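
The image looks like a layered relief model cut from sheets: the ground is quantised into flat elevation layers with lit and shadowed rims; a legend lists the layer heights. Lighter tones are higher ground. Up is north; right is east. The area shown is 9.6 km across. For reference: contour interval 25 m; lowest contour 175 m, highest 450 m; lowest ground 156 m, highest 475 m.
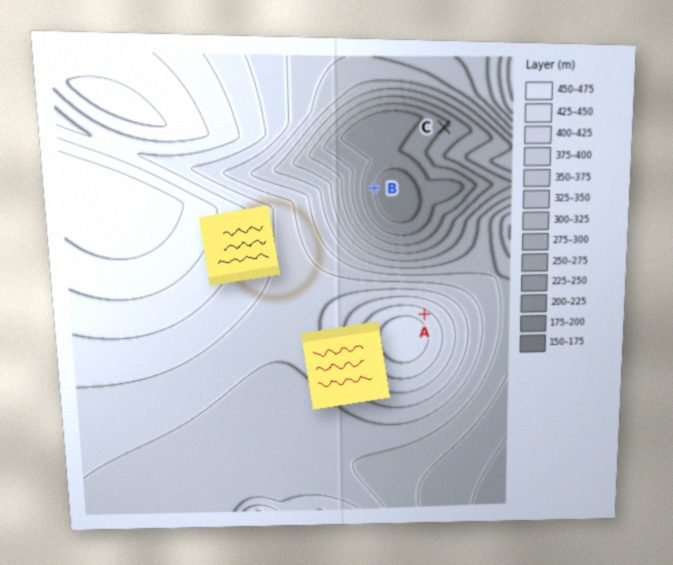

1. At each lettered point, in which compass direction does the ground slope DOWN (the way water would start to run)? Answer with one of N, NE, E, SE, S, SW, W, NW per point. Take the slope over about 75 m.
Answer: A NE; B E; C NW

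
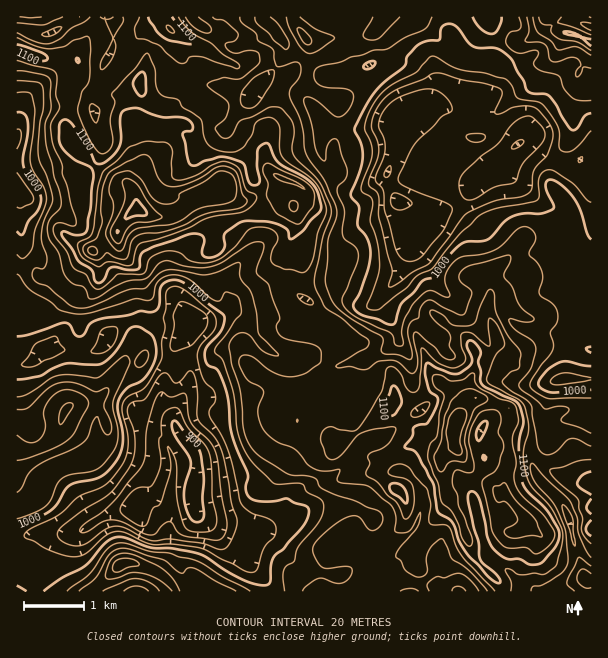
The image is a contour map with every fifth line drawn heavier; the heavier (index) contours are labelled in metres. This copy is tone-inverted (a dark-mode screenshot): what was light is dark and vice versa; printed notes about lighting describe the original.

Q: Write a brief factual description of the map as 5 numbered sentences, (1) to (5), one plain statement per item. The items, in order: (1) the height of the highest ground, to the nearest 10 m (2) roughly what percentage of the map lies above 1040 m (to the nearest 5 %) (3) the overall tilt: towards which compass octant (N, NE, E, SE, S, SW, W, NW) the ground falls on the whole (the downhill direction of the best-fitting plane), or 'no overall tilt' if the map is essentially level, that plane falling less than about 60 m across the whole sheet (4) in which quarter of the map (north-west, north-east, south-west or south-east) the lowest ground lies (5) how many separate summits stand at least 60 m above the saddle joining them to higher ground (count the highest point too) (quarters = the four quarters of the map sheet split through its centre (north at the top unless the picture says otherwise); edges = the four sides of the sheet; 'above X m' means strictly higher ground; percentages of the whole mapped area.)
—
(1) The highest ground is at about 1210 m.
(2) About 50 % of the map lies above 1040 m.
(3) There is no overall tilt: the best-fitting plane is nearly level.
(4) The lowest ground is in the south-west quarter.
(5) There are 5 summits with 60 m or more of prominence.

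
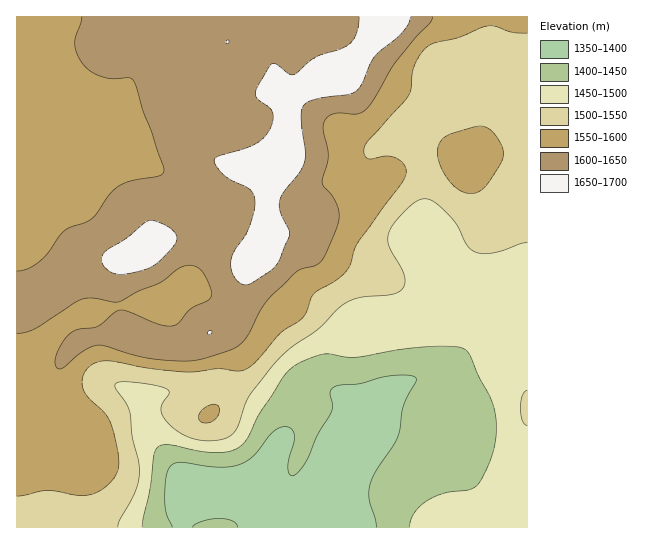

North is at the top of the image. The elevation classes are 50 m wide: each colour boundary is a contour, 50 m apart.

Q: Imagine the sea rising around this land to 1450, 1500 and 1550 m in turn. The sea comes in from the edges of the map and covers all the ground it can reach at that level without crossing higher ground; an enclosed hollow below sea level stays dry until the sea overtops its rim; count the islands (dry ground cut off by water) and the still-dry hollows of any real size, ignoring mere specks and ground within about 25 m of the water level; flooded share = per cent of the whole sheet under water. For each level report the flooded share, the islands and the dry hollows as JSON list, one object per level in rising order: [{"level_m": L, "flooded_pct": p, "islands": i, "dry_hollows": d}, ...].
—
[{"level_m": 1450, "flooded_pct": 17, "islands": 0, "dry_hollows": 0}, {"level_m": 1500, "flooded_pct": 31, "islands": 0, "dry_hollows": 0}, {"level_m": 1550, "flooded_pct": 47, "islands": 0, "dry_hollows": 0}]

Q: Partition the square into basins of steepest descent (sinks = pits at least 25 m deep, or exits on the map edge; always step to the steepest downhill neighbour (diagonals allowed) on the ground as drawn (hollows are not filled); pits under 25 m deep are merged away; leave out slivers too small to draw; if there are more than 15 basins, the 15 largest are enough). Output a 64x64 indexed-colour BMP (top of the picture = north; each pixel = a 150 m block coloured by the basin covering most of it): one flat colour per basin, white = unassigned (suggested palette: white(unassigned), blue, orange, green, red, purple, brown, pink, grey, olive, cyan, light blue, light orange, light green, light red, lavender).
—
<image width="64" height="64" href="data:image/bmp;base64,Qk12CAAAAAAAAHYAAAAoAAAAQAAAAEAAAAABAAQAAAAAAAAIAAATCwAAEwsAABAAAAAAAAAA////ALR3HwAOf/8ALKAsACgn1gC9Z5QAS1aMAMJ34wB/f38AIr28AM++FwDox64AeLv/AIrfmACWmP8A1bDFABERERERERERERERERERERERERERERERERERERERERERERERERERERERERERERERERERERERERERERERERERERERERERERERERERERERERERERERERERERERERERERERERERERERERERERERERERERERERERERERERERERERERERERERERERERERERERERERERERERERERERERERERERERERERERERERERERERERERERERERERERERERERERERERERERERERERERERERERERERERERERERERERERERERERERERERERERERERERERERERERERERERERERERERERERERERERERERERERERERERERERERERERERERERERERERERERERERERERERERERERERERERERERERERERERERERERERERERERERERERERERERERERERERERERERERERERERERERERERERERERERERERERERERERERERERERERERERERERERERERERERERERERERERERERERERERERERERERERERERERERERERERERERERERERERERERERERERERERERERERERERERERERERERERERERERERERERERERERERERERERERERERERERERERERERERERERERERERERERERERERERERERERERERERERERERERERERERERERERERERERERERERERERERERERERERERERERERERERERERERERERERERERERERERERERERERERERERERERERERERERERERERERERERERERERERERERERERERERERERERERERERERERERERERERERERERERERERERERERERERERERERERERERERERERERERERERERERERERERERERERERERERERERERERERERERERERERERERERERERERERERERERERERERERERERERERERERERERERERERERERERERERERERERERERERERERERERERERERERERERERERERERERERERERERERERERERERERERERERERERERERERERERERERERERERERERERERERERERERERERERERERERERERERERERERERERERERERERERERERERERERERERERERERERERERERERERERERERERERIhEREREREREREREREREREREREREREREREREREREREREiIhERERERERERERERERERERERERERERERERERERERESIiIRERERERERERERERERERERERERERERERERERERERIiIiEREREREREREREREREREREREREREREREREREREREiIiIiERERERERERERERERERERERERERERERERERERESIiIiIiIRERERERERERERERERERERERERERERERERERIiIiIiIiIiIREREREREiIREREREREREREREREREREREiIiIiIiIiIiIREREREiIhERERERERERERERERERERESIiIiIiIiIiIiIiIiIiIiERERERERERERERERERERERIiIiIiIiIiIiIiIiIiIiIREREREREREREREREREREREiIiIiIiIiIiIiIiIiIiIhERERERERERERERERERERESIiIiIiIiIiIiIiIiIiIiERERERERERERERERERERERIiIiIiIiIiIiIiIiIiIiIREREREREREREREREREREREiIiIiIiIiIiIiIiIiIiIiERERERERERERERERERERESIiIiIiIiIiIiIiIiIiIiIRERERERERERERERERERERIiIiIiIiIiIiIiIiIiIiIhEREREREREREREREREREREiIiIiIiIiIiIiIiIiIiIiIRERERERERERERERERERESIiIiIiIiIiIiIiIiIiIiIhERERERERERERERERERERIiIiIiIiIiIiIiIiIiIiIiEREREREREREREREREREREiIiIiIiIiIiIiIiIiIiIiIhERERERERERERERERERESIiIiIiIiIiIiIiIiIiIiIiERERERERERERERERERERIiIiIiIiIiIiIiIiIiIiIiIREREREREREREREREREREiIiIiIiIiIiIiIiIiIiIiIhERERERERERERERERERESIiIiIiIiIiIiIiIiIiIiIiERERERERERERERERERERIiIiIiIiIiIiIiIiIiIiIiIREREREREREREREREREREiIiIiIiIiIiIiIiIiIiIiIRERERERERERERERERERESIiIiIiIiIiIiIiIiIiIiIRERERERERERERERERERERIiIiIiIiIiIiIiIiIiIiIhEREREREREREREREREREREiIiIiIiIiIiIiIiIiIiIiERERERERERERERERERERESIiIiIiIiIiIiIiIiIiIiIRERERERERERERERERERERIiIiIiIiIiIiIiIiIiIiIhEREREREREREREREREREREiIiIiIiIiIiIiIiIiIiIhERERERERERERERERERERESIiIiIiIiIiIiIiIiIiIhERERERERERERERERERERERIiIiIiIiIiIiIiIiIiEREREREREREREREREREREREREiIiIiIiIiIiIiIiIiIRERERERERERERERERERERERESIiIiIiIiIiIiIiIiIhERERERERERERERERERERERER"/>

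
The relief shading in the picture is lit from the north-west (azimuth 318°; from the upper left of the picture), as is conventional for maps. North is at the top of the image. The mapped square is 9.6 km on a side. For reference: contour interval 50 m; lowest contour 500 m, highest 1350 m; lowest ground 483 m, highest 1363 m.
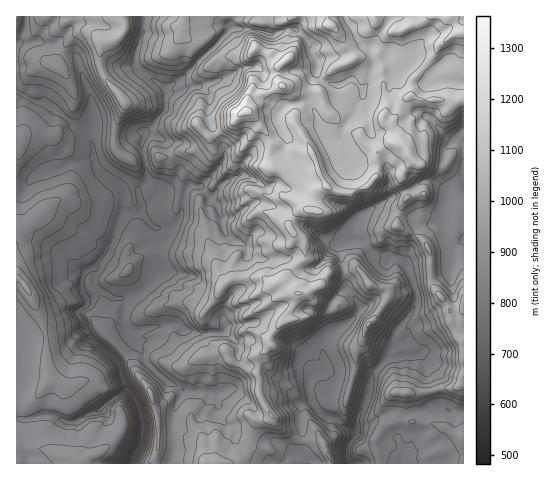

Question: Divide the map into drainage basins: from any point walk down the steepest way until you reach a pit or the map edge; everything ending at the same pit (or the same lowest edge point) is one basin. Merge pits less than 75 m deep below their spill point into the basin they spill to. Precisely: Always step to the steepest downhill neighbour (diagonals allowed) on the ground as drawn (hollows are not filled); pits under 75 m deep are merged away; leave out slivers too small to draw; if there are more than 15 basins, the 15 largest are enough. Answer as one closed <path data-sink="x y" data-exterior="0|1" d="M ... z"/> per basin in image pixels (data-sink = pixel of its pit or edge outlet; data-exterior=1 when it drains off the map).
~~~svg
<path data-sink="130 463" data-exterior="1" d="M463 16l-447 1 1 447 214 0 11-8 6-9 0-7 8-20 10 0 6-4-13-23 1-12-2-13 1-13 10-8 3-13 14-14 11-27-10-4-6-8 24-24-2-18-9-5-5-7 2-9 10-8 10 0-1-3 4-14 9-7 16 6 11 1 21-10 5-8 2-23 12-9 6 1-1-11-7-8 21-29 2-1 9 5 28 1 16-3z"/><path data-sink="349 463" data-exterior="1" d="M395 143l-7 1-10 8-2 23-7 10-19 8-11-1-16-6-9 7-4 14 1 3-10 0-10 8-2 9 5 7 9 5 2 18-24 26 10 8 6 2-11 27-14 14-3 13-10 8 0 38 13 23-6 4-10 0-10 32-14 12 232-1 0-79-4-1 4-8 0-33-4-2-3-12-6-8-3-15-16-20-2-33-4-9-7-7-23-11 5-18 6-10-5-12 0-11 10-15-9-13z"/><path data-sink="463 239" data-exterior="1" d="M411 95l-8 7-7 14-8 9 7 8 1 11 7 2 9 13-10 15 0 11 5 12-6 10-5 18 23 11 7 7 4 9 1 29 4 9 17 22 8-1 3-2 1-4 0-206-8 2-36-1z"/>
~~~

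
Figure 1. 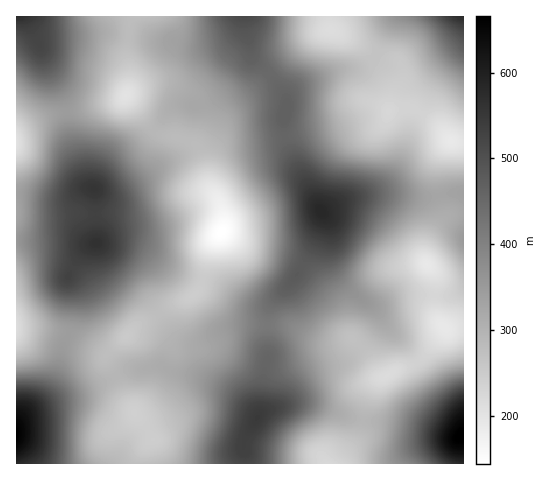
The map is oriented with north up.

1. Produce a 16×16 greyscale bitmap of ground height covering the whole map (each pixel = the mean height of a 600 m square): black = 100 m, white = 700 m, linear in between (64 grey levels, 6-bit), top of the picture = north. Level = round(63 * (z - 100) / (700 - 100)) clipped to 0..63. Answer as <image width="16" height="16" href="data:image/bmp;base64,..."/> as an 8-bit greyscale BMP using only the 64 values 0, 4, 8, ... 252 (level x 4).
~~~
<image width="16" height="16" href="data:image/bmp;base64,Qk02BQAAAAAAADYEAAAoAAAAEAAAABAAAAABAAgAAAAAAAABAAATCwAAEwsAAAABAAAAAAAAAAAAAAEBAQACAgIAAwMDAAQEBAAFBQUABgYGAAcHBwAICAgACQkJAAoKCgALCwsADAwMAA0NDQAODg4ADw8PABAQEAAREREAEhISABMTEwAUFBQAFRUVABYWFgAXFxcAGBgYABkZGQAaGhoAGxsbABwcHAAdHR0AHh4eAB8fHwAgICAAISEhACIiIgAjIyMAJCQkACUlJQAmJiYAJycnACgoKAApKSkAKioqACsrKwAsLCwALS0tAC4uLgAvLy8AMDAwADExMQAyMjIAMzMzADQ0NAA1NTUANjY2ADc3NwA4ODgAOTk5ADo6OgA7OzsAPDw8AD09PQA+Pj4APz8/AEBAQABBQUEAQkJCAENDQwBEREQARUVFAEZGRgBHR0cASEhIAElJSQBKSkoAS0tLAExMTABNTU0ATk5OAE9PTwBQUFAAUVFRAFJSUgBTU1MAVFRUAFVVVQBWVlYAV1dXAFhYWABZWVkAWlpaAFtbWwBcXFwAXV1dAF5eXgBfX18AYGBgAGFhYQBiYmIAY2NjAGRkZABlZWUAZmZmAGdnZwBoaGgAaWlpAGpqagBra2sAbGxsAG1tbQBubm4Ab29vAHBwcABxcXEAcnJyAHNzcwB0dHQAdXV1AHZ2dgB3d3cAeHh4AHl5eQB6enoAe3t7AHx8fAB9fX0Afn5+AH9/fwCAgIAAgYGBAIKCggCDg4MAhISEAIWFhQCGhoYAh4eHAIiIiACJiYkAioqKAIuLiwCMjIwAjY2NAI6OjgCPj48AkJCQAJGRkQCSkpIAk5OTAJSUlACVlZUAlpaWAJeXlwCYmJgAmZmZAJqamgCbm5sAnJycAJ2dnQCenp4An5+fAKCgoAChoaEAoqKiAKOjowCkpKQApaWlAKampgCnp6cAqKioAKmpqQCqqqoAq6urAKysrACtra0Arq6uAK+vrwCwsLAAsbGxALKysgCzs7MAtLS0ALW1tQC2trYAt7e3ALi4uAC5ubkAurq6ALu7uwC8vLwAvb29AL6+vgC/v78AwMDAAMHBwQDCwsIAw8PDAMTExADFxcUAxsbGAMfHxwDIyMgAycnJAMrKygDLy8sAzMzMAM3NzQDOzs4Az8/PANDQ0ADR0dEA0tLSANPT0wDU1NQA1dXVANbW1gDX19cA2NjYANnZ2QDa2toA29vbANzc3ADd3d0A3t7eAN/f3wDg4OAA4eHhAOLi4gDj4+MA5OTkAOXl5QDm5uYA5+fnAOjo6ADp6ekA6urqAOvr6wDs7OwA7e3tAO7u7gDv7+8A8PDwAPHx8QDy8vIA8/PzAPT09AD19fUA9vb2APf39wD4+PgA+fn5APr6+gD7+/sA/Pz8AP39/QD+/v4A////ANCgYExESHSosHxEPExwoNjYpGBEPEhgmLicbFRQaKDYuJhoTEhUZIyopIRYREx0qGx0XFBUXGR0kJBwVEA4QFhEZGBMSFRcaISEaFBMUDgsTHiAaFBITGCAjHxoZFQ4MGikqJBsWEBMaJSUgGBINDh4pLiwiGg0LESEpKBwRDBIeKS4sJBkMBg8gLi8lGhQXHSkuLCIVDAoUIzAvKSAZGBYkKycdFhARHCcqJCAcFRIRHiEeFxQUFh8lIxkSEhALFBoYEREVFxggJiAVEA4ODh4gGA8PFRgcIiUgFREPERUoJxsTExccIyYgFxMRERUfLSgbFRQXHicoHQ8NEhcdKQ="/>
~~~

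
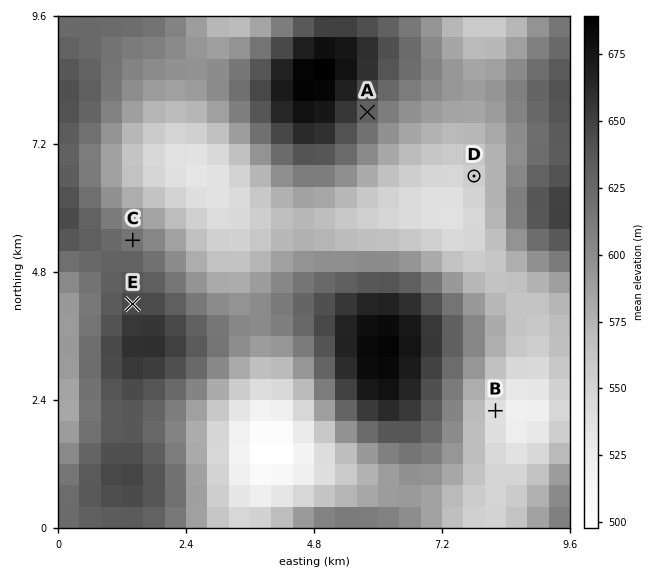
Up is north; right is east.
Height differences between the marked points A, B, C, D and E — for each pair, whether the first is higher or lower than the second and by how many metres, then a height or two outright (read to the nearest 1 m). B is lower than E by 108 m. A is higher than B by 93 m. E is higher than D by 92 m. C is higher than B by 79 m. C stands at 617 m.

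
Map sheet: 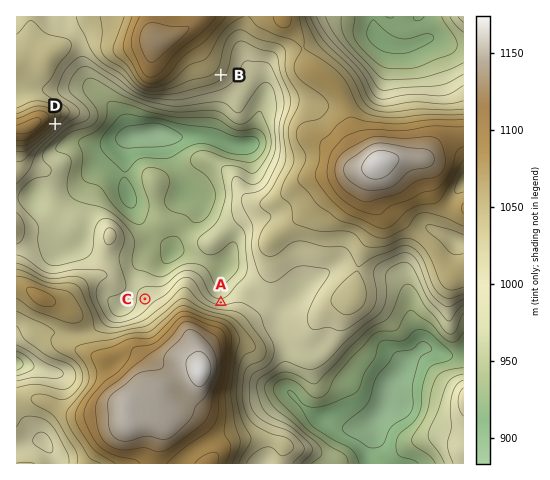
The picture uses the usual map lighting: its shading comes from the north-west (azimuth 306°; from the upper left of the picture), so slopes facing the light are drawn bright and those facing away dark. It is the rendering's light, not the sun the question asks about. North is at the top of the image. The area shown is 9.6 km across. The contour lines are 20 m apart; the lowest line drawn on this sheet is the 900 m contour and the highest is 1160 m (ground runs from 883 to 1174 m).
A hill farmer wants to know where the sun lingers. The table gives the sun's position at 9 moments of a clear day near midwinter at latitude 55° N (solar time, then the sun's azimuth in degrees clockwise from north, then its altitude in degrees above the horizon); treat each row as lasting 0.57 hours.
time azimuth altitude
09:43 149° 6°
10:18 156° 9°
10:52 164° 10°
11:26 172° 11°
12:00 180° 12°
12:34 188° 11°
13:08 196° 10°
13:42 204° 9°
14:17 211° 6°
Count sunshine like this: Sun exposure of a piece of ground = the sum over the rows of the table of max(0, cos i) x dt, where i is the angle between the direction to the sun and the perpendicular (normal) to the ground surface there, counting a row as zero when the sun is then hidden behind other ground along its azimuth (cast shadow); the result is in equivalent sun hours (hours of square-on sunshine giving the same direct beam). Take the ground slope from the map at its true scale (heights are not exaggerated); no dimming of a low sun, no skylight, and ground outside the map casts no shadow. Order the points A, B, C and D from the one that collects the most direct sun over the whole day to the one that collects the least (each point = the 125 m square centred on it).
D > B > C > A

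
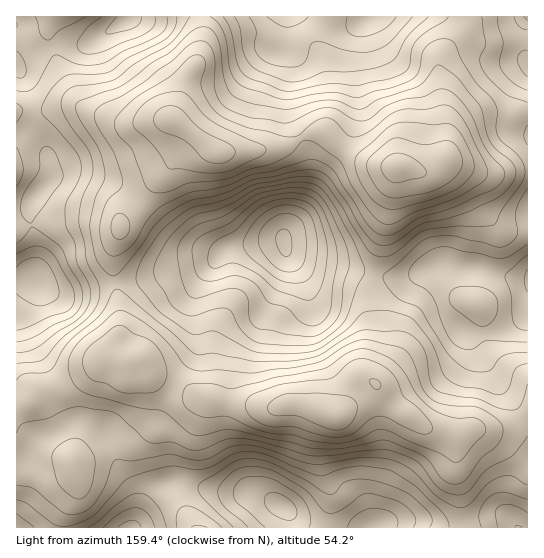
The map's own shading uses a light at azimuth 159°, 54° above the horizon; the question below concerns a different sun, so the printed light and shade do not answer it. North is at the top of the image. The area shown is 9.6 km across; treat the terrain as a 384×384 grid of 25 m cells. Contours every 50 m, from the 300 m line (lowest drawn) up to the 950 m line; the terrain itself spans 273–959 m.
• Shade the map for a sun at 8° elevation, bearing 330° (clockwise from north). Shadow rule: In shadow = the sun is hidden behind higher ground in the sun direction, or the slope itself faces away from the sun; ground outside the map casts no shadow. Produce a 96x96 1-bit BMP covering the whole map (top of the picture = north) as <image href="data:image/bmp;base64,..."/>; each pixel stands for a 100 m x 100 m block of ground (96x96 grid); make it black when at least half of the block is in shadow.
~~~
<image width="96" height="96" href="data:image/bmp;base64,Qk2+BAAAAAAAAD4AAAAoAAAAYAAAAGAAAAABAAEAAAAAAIAEAAATCwAAEwsAAAIAAAAAAAAA////AAAAAAAAAAAAOAAMAAA+AAAAAAAAAAAAAAAAAAAAAAAAAAAAAAAAAAAAAAAAAAAAAAAAAAAAAAAAAAAAAAAAAAAAAAAAAAAAAAAAAAAAAAAAAAAAAAAAAAAAAAAAAAAAAAAAAAAAAAAAAAAAAAAAAAAAAAAAAAAAAAAAAAAAAAAAAAAAAAAAAAAAAAAAAAAAAAAAAAAAAAAAAAAAAAAAAAAAwAAAAAAAAAAAAAAB4AAAAAAAAAAAAAABwAAAAAAAAAAAAAAAQAAAAAAAAAAAAAAAAAAAAAAAHgAAAAAAAAAAAAAB/8AAP8AAAAAAAAAP//8Af+AAAAAAAAH///+B//AAAAAAAAf///+D//gAAAAAAA////+D//gAAAAAAB////+D//gH//gABD////+B/5gf//wAHn////+A/wA///wAPn////8AHgF///wAfn////8AAAP///4Af/////8AAAf///4Af/////8AAAf///4AP/////8AAA////4AAf////8AAB////4AAH////8AAD////wAAB////8AAD////wAAA////8AAD////gAAAf///8AAA////gACAAf//4AAAP///gAHAAD//gAAAAf//gAPAAA/8AAAAAP//gAf4AAf8AAAAAP//AAf8AB/8DAAAAP/+AAf+AP/4DAAAAGP+AAP+A//4AAAAAAH8AAH+B//4AAAAAAAAAAH/B//wAAAAAAAAAAH/h//wAABAAAAAAAH/h//wAAAAAAAAAAD/x//wAAAAAAAAAAB/h//gAAAAAAAAAAA4Af8AAAAAAAAAAAAAAP4AAAAAAAAAAAAAAB4AAAAAAAAAAAAAAAAAAAAAAAAOAAAAAAAAAAAAAAAfAAAAAAAAAAAAAAA/AAAAAAAAAAAAAAB/AAAAAAAAAAAAAAD/AAAAAAAAAAAAAAD/AAAAAAAAAAAAAAH/AAAAAAAAAAAAAH//AAAAAAAAAAAAAH/+AAAAAAAAAAAAAD/+AAAAAAAAAAAAAB/+AAAAAAAD/8AAAAf4AAAAAAAH//gAAAHwAAAAAAAP//4AAADgAAAAAAAf//8AAAAAAP/AAAA///+AAAAAA//wAAD///+AAAAAD//wAAP///+AAAAAP//4AA////+AAAAAf//5//////+AAAAB//////////+AAAAD//////////+AAAAH//////////+AAAAf//////////8AAAB///////////8AAAH////f//////8AAcf///+Af/////8AA/////+Af/////4AD/////+A//////4AP/////8B//////4AP/////8B//////4AH/////8B//////wAA/////8A//////wAAA////8AfH////wAAAP///+AHBgH//wAAAH///+AAAAD//wAAAB///+AAAAD//wAAAA///+AAAAH//wAAAAP//+AAAAP//wAAAAH//+AAAAP//wAAAAD//+AAGAH//wAAAAA//+AAPAD//gAAAAAP/+AAOAB//gAAAAAAD+AAOAAP/AAA="/>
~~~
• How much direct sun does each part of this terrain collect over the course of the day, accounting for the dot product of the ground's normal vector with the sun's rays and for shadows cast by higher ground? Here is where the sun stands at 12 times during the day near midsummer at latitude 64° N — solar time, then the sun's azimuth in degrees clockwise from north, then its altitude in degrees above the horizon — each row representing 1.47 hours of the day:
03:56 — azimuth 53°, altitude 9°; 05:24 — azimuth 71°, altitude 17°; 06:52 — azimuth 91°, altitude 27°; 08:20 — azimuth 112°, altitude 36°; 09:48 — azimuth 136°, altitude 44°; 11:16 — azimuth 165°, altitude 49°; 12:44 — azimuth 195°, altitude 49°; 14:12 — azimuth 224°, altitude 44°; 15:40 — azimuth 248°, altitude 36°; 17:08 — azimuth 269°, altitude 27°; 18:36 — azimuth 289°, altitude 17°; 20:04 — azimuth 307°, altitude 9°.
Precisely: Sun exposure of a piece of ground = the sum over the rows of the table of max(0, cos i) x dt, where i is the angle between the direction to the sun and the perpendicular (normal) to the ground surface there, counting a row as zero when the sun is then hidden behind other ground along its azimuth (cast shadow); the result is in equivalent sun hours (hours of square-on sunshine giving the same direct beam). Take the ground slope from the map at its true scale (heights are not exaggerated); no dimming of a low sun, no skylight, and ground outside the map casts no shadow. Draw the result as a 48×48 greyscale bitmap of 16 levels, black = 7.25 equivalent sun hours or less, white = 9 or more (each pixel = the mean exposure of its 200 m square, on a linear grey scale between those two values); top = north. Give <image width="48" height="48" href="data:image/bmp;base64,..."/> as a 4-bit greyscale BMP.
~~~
<image width="48" height="48" href="data:image/bmp;base64,Qk32BAAAAAAAAHYAAAAoAAAAMAAAADAAAAABAAQAAAAAAIAEAAATCwAAEwsAABAAAAAAAAAAAAAAABEREQAiIiIAMzMzAERERABVVVUAZmZmAHd3dwCIiIgAmZmZAKqqqgC7u7sAzMzMAN3d3QDu7u4A////AIiZdURXmZmave3d3d3Lu6qru7zLu8y7uomZl1RVZ4m83d3d3dypmYiJmZmHiZq6l4mZqYdmeJvN3dzNy7l3iZmYd4dlZ3eIZ4mqmqmImbzdzLq7unVWirqYh3ZUVneIiKu7q7qqmaq7qYiJh1NFiZmIiHZWiHeJmszKvLuqmIeIdVRVUxI1ZmZ3d3doqoeIm8y7zMu7mYd2VVQzIQI0QhI0VVRpu6iJq7zM3czLupd3d3UxAAMzIAATVDNpu6mZu7vM3dzLu6qZmHYwAAMzMRJGZWeavLqqu7qrzMu6qrupmYdkI0RWZnZ3d3irzLvMzKmqu7qZmqqpqpmYiZiaq7qYiJvd3d3t3Lu6qYh2iZqru7u7vLq7zLqXes3u3d7t3MzLuoh3eIq8zN3d3d3MzMmHZ73d3d7dzM3cyoeIiZq83d3d3d3d3cmIiKzN3d3dy93duZiJmIm93d3d3e7u3dqrury8zd3czN3du6qph4rN3c3d3e7u7tzMy7y8zd3c3d3dzMy6qqzd3d3e7u7u7tzdzLzM3d3d3d7t3d25q83d3dzd7d3e7u3d3M3d3d3d3d3u7u25q97t3Mzd3d3d7u3d3N3dzLvM3d3e7u7bze7t3MzMzd3d3dzczN3Mupqrzd3d3d3c3d3d3MzLvd3dzLzMzd3Muqu7vN3dyrvN3dzM3czMvN3dy6zL3d3MzM3LvMzLp4m9zMzM3dzN3e3dy7y73N3czd3czLu6dWiru8zLzd3e7e3dy8y7y8zd3d3cupqoZ3eJiavLvN3e7d3cu7uqmJq8zLupiGd3ipiIdoq7u83d3d3LuqmHdmiaqYh3Zmd3moiIZWmZqqvLzMy6qYdmZVaIiHd4h6qaqYmYh2d3iHaJmruqh2RGZDNEV4iaqsy8uqu7mnZmZ2VmeJmYZVNHh0IjRom7vM3Mu7vMu5ZVVEVERVZmRERoiFMjVomqq7zMzLzMzKhUMiERERIjIiRnd2QiNFd3iYvM3Mzcy6l1QzEAAAABIjV4iIdTNEVmVnm8zMzLu7qYZTIAAAAAJGeJmpmHZWZ3Zqq8u7qqq7u6hlQxAAATRomZmYq6mJq8usvMupmqu7u7qpmHd2Z4d5vM27vLqrzd3Mu7qYiaq6qqmavMzLupms3d3cy7vM3e3cupmHeJmZhmis3d3d3Lq83d3cu8zMzNzLuqmImqqYVWm97u3d3bmqze7cu7vMy7u7u6mau8zKiaq97u3d3szLzd7t3LvNy7y8zLq83d3cvLqt3d3d3t3d3d7t3czNzM3d3Mzd7u7u3Lqbzd3u7u7t3u7u3czd3d3d3d3d3u7u3Kl4ze7u3u7d3e7u7cvN3d3czN3d3u3d3KhVvN7u3d3d3d3d3MvN3N3bvN3d3u7u7bplq93d3d3d3d3cu7rMy7zLu83d3u7u7suoq8zMzM3d3d3bvMrLuqu8u8u83e7u7tvLu7vMzM3d3d3c3dvLu7vMu7qZrN3u3d3My7vN3d3M3d3d3d3czMzLq6h2aLzLus3d3M3d3dzLvN3d3d3cy7zA=="/>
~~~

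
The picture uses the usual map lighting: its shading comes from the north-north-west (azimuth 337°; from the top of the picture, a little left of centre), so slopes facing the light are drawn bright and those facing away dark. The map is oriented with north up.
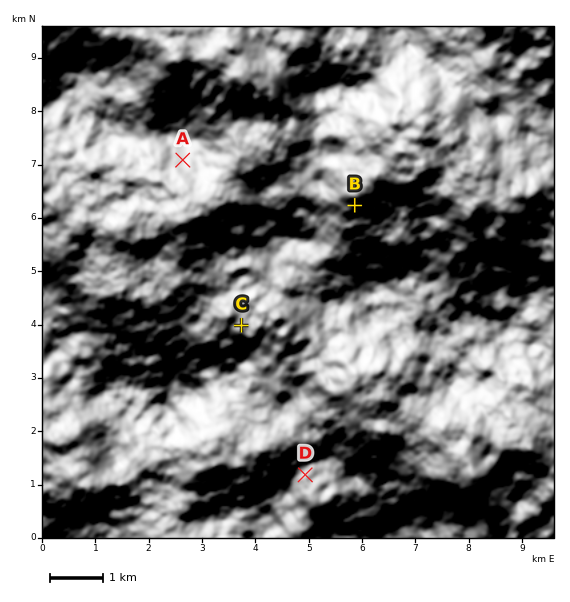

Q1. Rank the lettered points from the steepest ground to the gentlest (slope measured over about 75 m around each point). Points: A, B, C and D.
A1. A B D C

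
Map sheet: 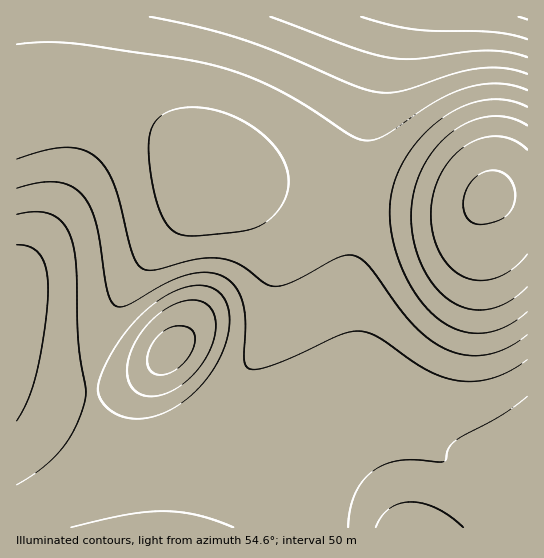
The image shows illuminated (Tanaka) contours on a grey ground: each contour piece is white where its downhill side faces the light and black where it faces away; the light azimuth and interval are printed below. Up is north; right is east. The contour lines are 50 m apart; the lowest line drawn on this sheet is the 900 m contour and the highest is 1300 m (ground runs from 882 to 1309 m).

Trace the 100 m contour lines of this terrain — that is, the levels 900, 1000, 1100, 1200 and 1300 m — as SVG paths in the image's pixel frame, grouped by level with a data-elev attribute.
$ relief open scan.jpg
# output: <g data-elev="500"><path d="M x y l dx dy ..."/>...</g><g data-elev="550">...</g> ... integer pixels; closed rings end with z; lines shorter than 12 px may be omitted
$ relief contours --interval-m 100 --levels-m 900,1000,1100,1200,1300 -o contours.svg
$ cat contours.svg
<g data-elev="900"><path d="M155 374l-6-5-2-8 2-11 6-11 8-8 10-4 10-1 8 3 4 6 0 7-3 9-6 9-7 7-9 6-8 2z"/></g><g data-elev="1000"><path d="M348 527l2-17 5-16 8-13 10-10 12-7 14-4 16 0 24 2 6-1 3-12 7-8 46-25 26-20"/><path d="M129 418l-11-3-10-6-7-8-3-10 1-9 4-12 17-31 12-14 13-14 13-10 13-8 14-6 12-2 10 1 10 4 6 7 4 8 2 9 0 11-5 24-13 24-18 21-22 15-21 8-11 2z"/><path d="M17 214l18-2 15 2 12 8 8 13 6 26 2 80 8 52-2 12-5 14-7 15-8 12-21 21-26 18"/><path d="M527 57l-20-5-21-1-21 1-48 7-27-1-36-10-84-31"/></g><g data-elev="1100"><path d="M17 159l28-9 21-3 17 3 14 8 8 9 8 14 6 20 14 53 5 11 7 5 12 0 42-11 22-1 17 6 27 19 12 3 18-5 43-23 8-3 7 0 8 4 8 7 31 43 16 18 14 13 16 9 20 6 21 0 20-7 20-13"/><path d="M527 90l-14-5-15-2-16 1-17 4-31 14-49 33-10 4-9 2-16-6-44-29-30-17-29-13-28-9-37-8-105-15-31-2-29 2"/></g><g data-elev="1200"><path d="M527 125l-17-7-20-2-20 6-19 11-17 17-13 20-7 23-3 24 3 25 9 25 13 20 17 15 18 7 19 0 19-7 18-15"/></g><g data-elev="1300"><path d="M474 223l9 1 14-3 8-4 6-7 4-11-1-10-4-10-7-6-9-3-9 2-10 5-7 9-4 11-1 12 4 9z"/></g>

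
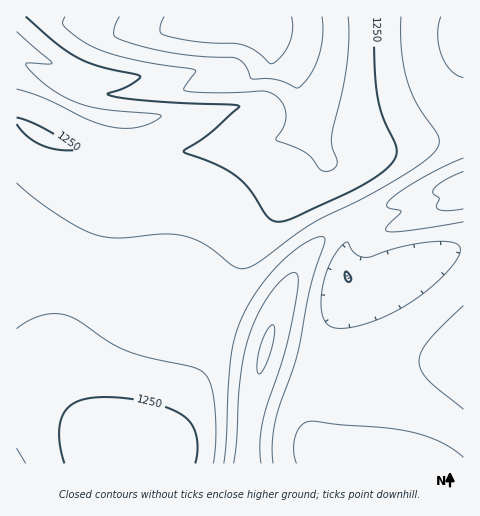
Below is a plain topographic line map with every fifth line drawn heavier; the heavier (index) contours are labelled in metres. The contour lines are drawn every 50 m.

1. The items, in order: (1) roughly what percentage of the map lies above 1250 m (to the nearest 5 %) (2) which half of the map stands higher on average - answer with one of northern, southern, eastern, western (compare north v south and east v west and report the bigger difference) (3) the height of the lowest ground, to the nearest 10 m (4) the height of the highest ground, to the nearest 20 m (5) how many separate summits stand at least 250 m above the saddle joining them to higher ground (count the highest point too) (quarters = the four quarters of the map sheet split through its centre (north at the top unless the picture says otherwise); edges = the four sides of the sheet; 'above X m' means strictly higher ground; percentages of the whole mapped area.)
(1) About 75 % of the map lies above 1250 m.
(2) The southern half stands higher on average than the northern half.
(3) The lowest point is down at roughly 1050 m.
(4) The highest ground is at about 1460 m.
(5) There is 1 summit with 250 m or more of prominence.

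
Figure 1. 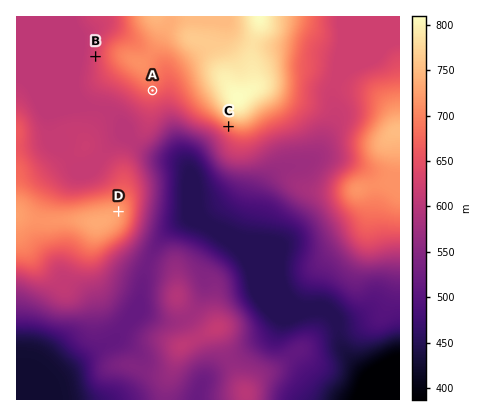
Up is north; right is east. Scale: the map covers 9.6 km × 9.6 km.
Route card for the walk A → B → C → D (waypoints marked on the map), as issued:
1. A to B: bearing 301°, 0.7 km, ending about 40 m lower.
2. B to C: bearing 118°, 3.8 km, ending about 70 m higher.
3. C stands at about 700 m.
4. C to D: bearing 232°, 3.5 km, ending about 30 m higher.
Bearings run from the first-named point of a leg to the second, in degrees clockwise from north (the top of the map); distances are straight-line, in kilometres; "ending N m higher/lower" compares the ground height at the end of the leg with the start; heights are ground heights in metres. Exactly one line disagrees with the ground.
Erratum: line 1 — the distance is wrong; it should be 1.7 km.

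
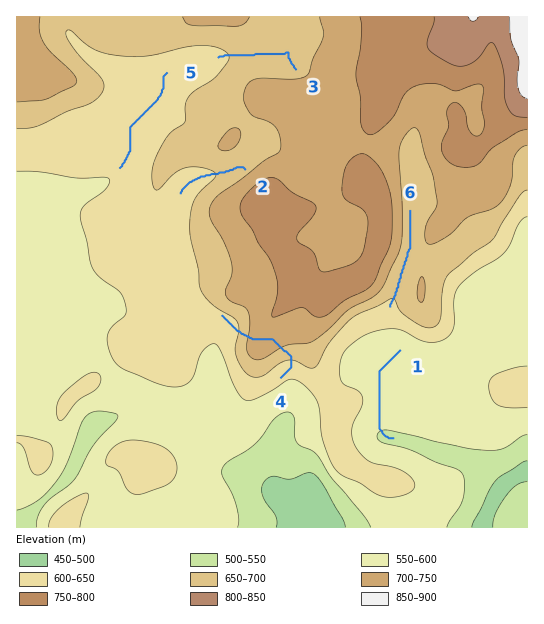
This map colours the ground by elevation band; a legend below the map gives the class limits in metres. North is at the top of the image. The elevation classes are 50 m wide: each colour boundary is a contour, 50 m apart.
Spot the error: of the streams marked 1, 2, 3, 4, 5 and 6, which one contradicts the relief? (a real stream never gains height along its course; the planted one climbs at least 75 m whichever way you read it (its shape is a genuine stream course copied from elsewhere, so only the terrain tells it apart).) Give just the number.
4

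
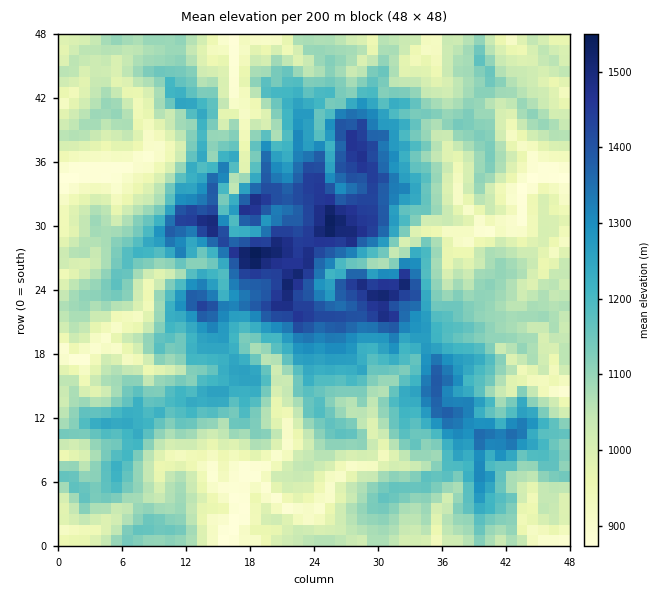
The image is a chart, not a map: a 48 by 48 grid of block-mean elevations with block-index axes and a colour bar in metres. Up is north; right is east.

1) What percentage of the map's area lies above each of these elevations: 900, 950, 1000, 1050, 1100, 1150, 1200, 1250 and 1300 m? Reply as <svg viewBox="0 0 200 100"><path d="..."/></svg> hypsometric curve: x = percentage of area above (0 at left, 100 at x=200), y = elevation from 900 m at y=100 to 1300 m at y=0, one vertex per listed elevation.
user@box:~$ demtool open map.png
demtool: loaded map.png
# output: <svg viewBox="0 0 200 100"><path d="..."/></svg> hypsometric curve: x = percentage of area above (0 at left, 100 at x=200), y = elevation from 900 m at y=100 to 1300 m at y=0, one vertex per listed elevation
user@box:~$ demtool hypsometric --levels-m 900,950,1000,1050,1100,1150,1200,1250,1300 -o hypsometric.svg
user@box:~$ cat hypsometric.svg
<svg viewBox="0 0 200 100"><path d="M191 100l-15-12-19-13-27-13-33-12-24-12-18-13-15-13-10-12"/></svg>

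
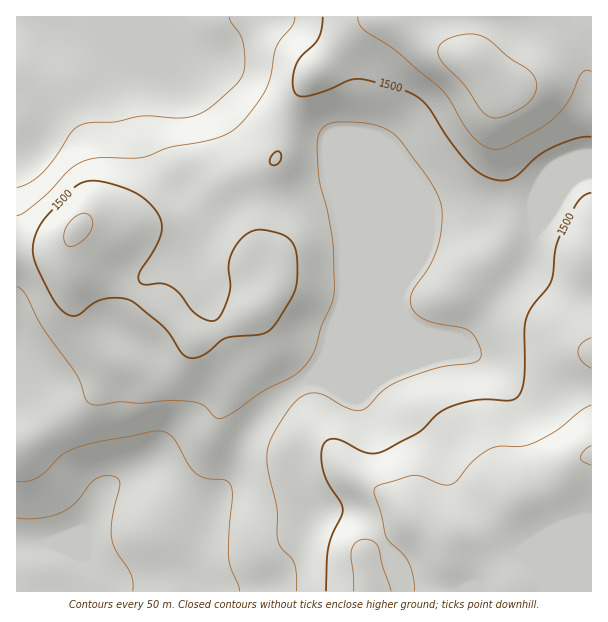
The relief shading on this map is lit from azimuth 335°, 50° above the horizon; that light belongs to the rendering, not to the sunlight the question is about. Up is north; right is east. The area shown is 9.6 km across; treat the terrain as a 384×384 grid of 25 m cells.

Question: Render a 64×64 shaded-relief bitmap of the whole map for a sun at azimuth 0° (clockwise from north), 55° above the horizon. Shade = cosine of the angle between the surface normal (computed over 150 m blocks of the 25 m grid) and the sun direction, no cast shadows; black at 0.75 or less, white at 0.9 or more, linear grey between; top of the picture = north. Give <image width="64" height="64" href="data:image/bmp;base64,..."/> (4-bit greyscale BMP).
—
<image width="64" height="64" href="data:image/bmp;base64,Qk12CAAAAAAAAHYAAAAoAAAAQAAAAEAAAAABAAQAAAAAAAAIAAATCwAAEwsAABAAAAAAAAAAAAAAABEREQAiIiIAMzMzAERERABVVVUAZmZmAHd3dwCIiIgAmZmZAKqqqgC7u7sAzMzMAN3d3QDu7u4A////AHd3d3d3d3d3d3d3ZmZVVmd3dmd3d3d2VVZ3d3d3d3d3d3d3d3d2ZmZ3d3ZmZVVVZ3dmZ3d3d2VVVmZ3eHd3d3d3d3iHd2ZlVmZmZmZVVEVnd2Zmd3d3ZVVWZneId3d3d4iIiHd3ZVVVVmZ3dmVVVWd3dmd3d3ZVVmZmd3d3d3d3iIiHd3ZlVVVmZnd3ZmZmZ3h3eIh3ZEVmZmZmd3d3d3d3d3d3dmZVZmZmd3d2ZmZ3eImZmXZERWdmZmZmZ3d3d1VVZnd3dmZmdmZ3d3d3d3d4mqupdURWd3d3ZlVmd3d3NERFZmd3d3d3dmd3d3d3d3eJq6h1VneImYh2VVVmd3czMzRFZ3iIiHd2Znd3d3d2ZniJh2ZniJmZmHZlVVVmZiIzNEVneIiId3ZmZ3d3dmZlVWVVV4mZmqmId2ZVVVVVIiM0RWZ4iIiHdmZnd3ZmZlVDM0V4mZmqqYd3d2ZlVFUiI0RFVmeIiIdmVVZnZmZmVDM0Z5qqqqqpiIiIh3ZVRCIzRERFVniIh2VERWZmZmZURFeau7qqqpmIiZmYh2VVIjNEQzNFVnd2VUNEVmZmZlVWebzMu7uqmZmZqqmYdlUzMzMyIiNEVmVUMzRWZ3ZmZmirzMy7u6qZqqqruqmIdlVDMyERESI0REQzNFZ3d2ZnirzMy7u7qZmqqru7uqmIdlQzIRAAASI0REREVniId3ibzMu7u7qZmZqrvMy7u6mIdkMiEQAAASNFVURGeIiIibzMu6qqqZmZmqu7u7zLu5mHZUMiERAAEkVmVEVniZmavMuqmZmZmZmZqru7u7u7mIh2VDMiIRASNFZURFeImaq7uqmZmZmZmZqqqpmaqruIiIdlREQzIhI0VVRERXiZqqqpmZmZmZqqqrqpmIiZqniIh2ZURERDIiNEVUREZ4mamYd4maqqqru7u6mHeIiZd3d3ZlVERVRDIzRVVERFeIiHd3eJq7u7u8zLqYd3d3d3d2ZVVURFVUQzNEVVQzRWd3d3d3iau7u7zLqYd3ZmZnd2VERVVVVmVDMzRVVEM0Vnd3d3d4iaqru6qYd3ZlVVd2VDNFVmZmZVQzNFVVRERWd3d3d3d3iJmZmHd3d2ZVV2VDM0Vnd3ZlVERERERERVZnd3d3d3d3d3d3Zmd3Zmd2ZDM0Vnd3ZVRVZlVEREVVZmd3d3d3d3d3dmZmZ3d3iIZUMjRWd2ZURFZ3dlQzRFVmZ3d3d3d3d2ZmZmZ3d3iJlUMiNFZmVURFZ4mHZURERVVmd3d3d3ZlVVVWZ3d3iJmVQzI0RVVERVZ4iYh2ZVRERVZ3d3d3dlRERFZ3iIiJmZVDMzNEREVWd4iIiId3ZVREVWd3d3d2VUREVneImZmZlEMzMzNEVmd4iIiHiIiHZURWZ3d3d3d2ZVVVZ4mZmYiEMyM0REVmd4iIiHd4iYh2VWZ3d3d3eIh2ZVVniJmYd2MyI0RERWd3eIiId3eIiHdmZ3d3d3d4iIdmVVZ4iIdmUzM0VVVVVmd4iIh3d3eId3d3d3d3d3eIiHdlVmeId2ZUREVlVVVVZneIiId3d3d3d3d3d3d3d4iIh3ZmZ3d3ZmZlZmVVVUVWZ3d3iIh3d3d3d3d3d3d3eIiIh3Zmd3d3eHd3ZVVVVVVnd3eIiId4iIh3d3d3d3d3iImId2Z3iIiJmIh2VWZmVmZ3d3iIiIiZmId3d3d3d3d4iIiHd3iJmIqqqph2Z3dmd3d3eIiZiZmZh3d3d3d3d3d3iId3d4mZnMzLupiIiIiIiHd3iJmZmZiHd3d3d3d3d3d3d3d3iZmc3d3LqpmZmZmYh3d3iIiIiId3d3d3d3d3ZmZ3d3d4mZ3d3dzLuqqqqZiHdmd3d3d4h3d3d3d3dmZmVWZmd3earN3d3dzMu7qpiIh3ZmZmZnd3d3d3d3d2ZVVERVZ3d4q7zN3d7d3My6mIiId2ZlVVZ3d3d3d3d2VVRDM0RWd3eKqrzN7u7dzLqYiIiIh2ZVVmd3d3d3d2VURDIiM0Vnd3iJqrze7dzLupmImZmYh2ZWZ3d3d3d3VURDIREiM0Z3d3iJq83czLuqqqqqqqmYh2Z3d3d3d3ZURDIQAAESI0VmZ3iau8zLu6u7y7u6qpmId3d3d3d3ZVREMgAAAAABEjRmd4mqu7u7u8zdzLuqmZh2Znd3d2ZVVEMhAAAAAAAREWZneJq7u7u8zd3cy6qZiHZVVmZVVEREQyEBIhAAABEidmZ4mqqqu7zMzMy7uqmIZUMzMzMzNEQzIRI0MhEBIjN3ZniJmaqru7u7u7u7qphkMiIiIiMzMzISJFVUMyIzRHd3d4iJmZqqqpmqqruqmGQhESIiIjMiERI1ZmZURERVd3d3iIiImZmIiJmaqqqYZCESMzMzIhAAAkVmdmZVVVV3d4iIiIiIiId4iJmZmZh1QzNERDMhAAACRmd3d3dmZneIiIiHd3d3d3d4iIiIiIdlVEREMyEAACNWd3iJmHdmiIiIiId3d3d3d3d3d3d4iZh1REMyIQETRWd4iaqph2aIiIiId3d3d3d3d3Znd4iaqoZEMyIiI0Z3iImaqqmHZoiIiId3d3d3d3dmZmZ4iau6hlQyIiNGeJmZmaqqmId2iIiHd3d3d3d3dmZVZniau6mHVDIjNWeJqqqqqpmId3aIh3d3d3d3d3d2ZlVmeJmpmHdlRERWeImZmZmZiId3d4d3d3d3d3d3d3dmZmZ4iZmHd2VURWZ4iJmZmYiId3d3"/>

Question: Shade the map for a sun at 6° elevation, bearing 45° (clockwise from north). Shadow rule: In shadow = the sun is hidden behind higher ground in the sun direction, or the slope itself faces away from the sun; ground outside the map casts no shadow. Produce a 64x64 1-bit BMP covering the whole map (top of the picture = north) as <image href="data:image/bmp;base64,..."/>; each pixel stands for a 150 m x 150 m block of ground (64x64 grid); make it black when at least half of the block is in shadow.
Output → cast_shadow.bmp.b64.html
<image width="64" height="64" href="data:image/bmp;base64,Qk0+AgAAAAAAAD4AAAAoAAAAQAAAAEAAAAABAAEAAAAAAAACAAATCwAAEwsAAAIAAAAAAAAA////AAAAAAAAAAAAAAAAAAAAAAAAAAAAAAAAAAAAAAAAAAAAAAAAAAAAAAAAAAAAAAAAAAAAAAAAAAAAAAAAAAAAAAAAAAAAAAAAAAAAAAAAAAAAAAAAAAAAAAA4AAAAAAAAAHgAAAAAAAAAMAAAAAAAAAAAAAAAAAAAAAAAAAAAAAAAAAAAAAAAAAAAAAAAAAAAAAAAAAAAAAAAAAAAAAAAAAAAAAAAAAAAAAAAAAAAAAAAAAAAAAAAAAAAAAAAAAAAAAAAAAAAAAAAAAAAAAAAAAAAAAAACAAAAAAAAAA4AAAAAAAAAHgAAAAAAAAA+AAAAAAAAAD4AAAAAAAAAPgAAAAAAAAA+AAAAAAAAAD4AAAAAAAAAPAAAAAAAAAAcAAAAAAAAABgAAAAAAAAAAAAAAAAAAAAAAAAAAAAAAAAAAAAAAAAAAAAAAAAAAAAAAAAAAAAAAAAAAAAAAAAAAAAAAAAAAAAAAAAAAAAAAAAAAAAAAMAAAAAAAAAB+AAAAAAAAAP8AAAAAAAAA/4AAAAAAAAH/gAAAAAAAA/+AAAAAAAAH/wAAAAAAAAf/AAAAAAAAB/4AAAAAAAAH/gAAAAAAAAf8AAAAAAAAB/wAAAAAAAAD+AAAAAAAAAPwAAAAAAAAA4AAAAAAAAAAAAAAAAAAAAAAAAAAAAAAAAAAAAAAAAAAAAAA=="/>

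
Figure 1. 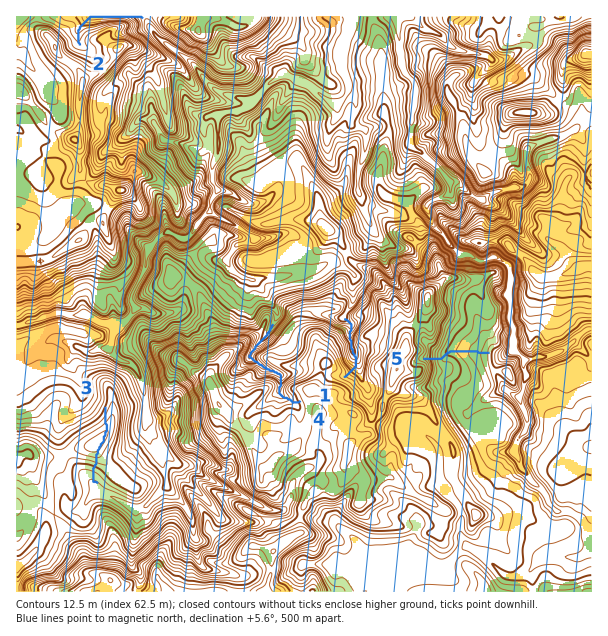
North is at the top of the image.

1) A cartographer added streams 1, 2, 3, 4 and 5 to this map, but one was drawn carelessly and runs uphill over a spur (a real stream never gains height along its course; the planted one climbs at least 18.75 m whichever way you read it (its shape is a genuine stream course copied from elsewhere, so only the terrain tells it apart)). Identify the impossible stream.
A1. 3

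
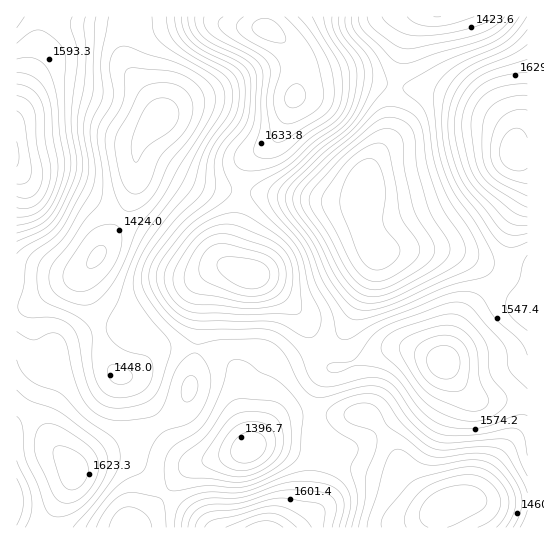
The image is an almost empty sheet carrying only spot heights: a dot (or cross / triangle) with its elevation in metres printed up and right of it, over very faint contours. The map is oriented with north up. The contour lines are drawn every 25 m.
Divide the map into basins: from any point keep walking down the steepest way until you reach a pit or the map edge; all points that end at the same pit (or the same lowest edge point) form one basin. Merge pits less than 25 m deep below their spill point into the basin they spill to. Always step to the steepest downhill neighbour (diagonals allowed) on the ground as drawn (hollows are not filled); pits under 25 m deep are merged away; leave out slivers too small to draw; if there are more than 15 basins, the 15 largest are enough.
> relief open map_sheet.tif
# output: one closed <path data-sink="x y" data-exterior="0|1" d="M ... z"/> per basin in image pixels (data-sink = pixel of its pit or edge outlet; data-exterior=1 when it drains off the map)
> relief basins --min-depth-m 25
<path data-sink="365 187" data-exterior="0" d="M362 80l-35 1-20 6-6 4-8 7-16 39-30 25-6 20-2 33-10 31 0 16 9 9 20 5 7 4 35 33 20 41 13 14 24-5 36-15 20 1 30 12 20-42 44-45 6-49 15-32 0-38-13-2-2-15-10-14-13-9-33-16-30-10-25-1z"/><path data-sink="159 118" data-exterior="0" d="M263 16l-217 0-5 11-5 28-20 55 0 57 17 12 28 5 25 12 60 36 43 31 8 2 28 0 8 3-4-6 0-16 10-31 2-33 4-17 10-12 12-6 13-14 16-39 3-13 0-19-4-9-13-14-17-12z"/><path data-sink="249 449" data-exterior="0" d="M231 268l-13 1-11 10-4 7-3 9-1 38-7 46-4 16-7 12-22 17-73 36-11 9 28-9 26 1 10 7 24 25 47 35 85 0 13-13 5-12 2-24 5-26 0-10-5-16 0-24 5-20 4-8 8-8-12-13-16-36-19-21-27-21z"/><path data-sink="443 509" data-exterior="0" d="M406 348l-19 1-30 14-26 5-7 7-9 28 0 24 5 16 0 10-5 26-2 24-5 12-12 12 231 1 1-126-53-3-16-16-16-22z"/><path data-sink="97 257" data-exterior="0" d="M17 168l-1 235 23 19 10 15-4-12 0-15 11-29-1-30 6-7 26-11 19-4 21 0 6 3 68-55 16-9 8-2-28-1-8-2-43-31-60-36-25-12-28-5z"/><path data-sink="437 17" data-exterior="1" d="M527 16l-262 0-1 7 5 8 13 8 10 10 5 9 2 23-2 14 10-8 30-7 25 0 40 8 32 3 37 14 27 15 13 13 4 10 0 8 6 4 6 0z"/><path data-sink="119 375" data-exterior="0" d="M227 267l-10 1-16 9-68 55-6-3-29 2-27 8-15 10 0 32-11 29 0 15 8 20 21 26 12-11 73-36 22-17 7-12 4-16 7-46 2-43 6-11 7-7z"/><path data-sink="527 307" data-exterior="1" d="M527 193l-14 32-6 49-44 45-19 42 15 22 14 14 6 3 49 1z"/><path data-sink="127 527" data-exterior="1" d="M123 460l-20 0-28 9-28 58 162 0-46-34-24-25z"/><path data-sink="17 502" data-exterior="1" d="M17 404l-1 123 30 1 27-51 0-8-21-26-13-21z"/><path data-sink="17 17" data-exterior="1" d="M45 16l-29 1 1 92 19-54z"/>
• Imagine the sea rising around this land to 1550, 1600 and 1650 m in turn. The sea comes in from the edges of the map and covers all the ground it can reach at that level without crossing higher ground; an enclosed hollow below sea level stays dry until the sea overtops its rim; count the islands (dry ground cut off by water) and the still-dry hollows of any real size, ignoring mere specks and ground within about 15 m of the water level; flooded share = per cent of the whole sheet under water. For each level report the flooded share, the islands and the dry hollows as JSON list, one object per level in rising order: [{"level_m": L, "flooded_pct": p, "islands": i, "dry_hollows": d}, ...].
[{"level_m": 1550, "flooded_pct": 61, "islands": 0, "dry_hollows": 0}, {"level_m": 1600, "flooded_pct": 79, "islands": 3, "dry_hollows": 0}, {"level_m": 1650, "flooded_pct": 90, "islands": 2, "dry_hollows": 0}]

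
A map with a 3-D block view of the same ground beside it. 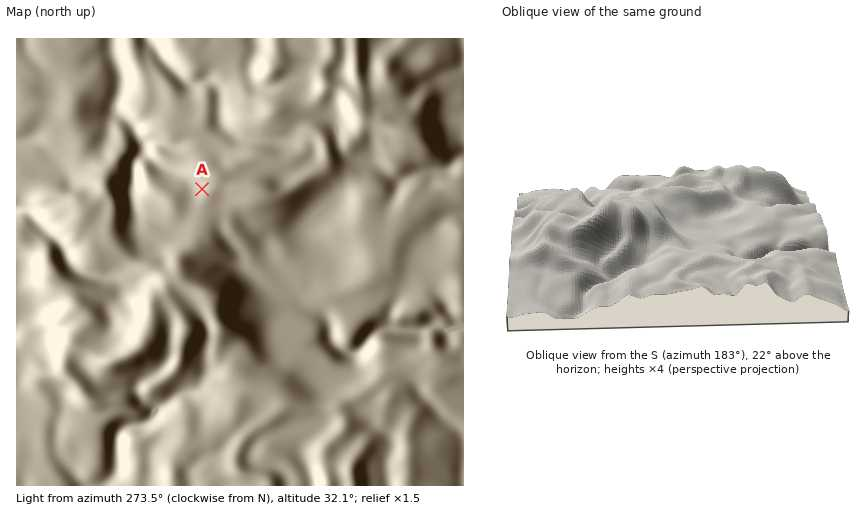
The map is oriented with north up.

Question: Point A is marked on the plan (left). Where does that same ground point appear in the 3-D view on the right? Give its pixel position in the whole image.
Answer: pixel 640 193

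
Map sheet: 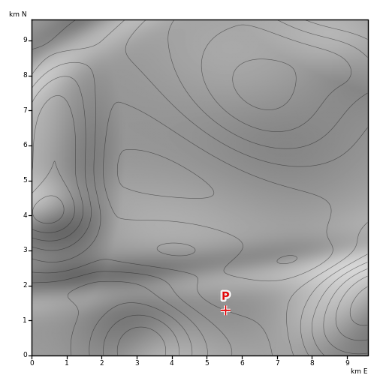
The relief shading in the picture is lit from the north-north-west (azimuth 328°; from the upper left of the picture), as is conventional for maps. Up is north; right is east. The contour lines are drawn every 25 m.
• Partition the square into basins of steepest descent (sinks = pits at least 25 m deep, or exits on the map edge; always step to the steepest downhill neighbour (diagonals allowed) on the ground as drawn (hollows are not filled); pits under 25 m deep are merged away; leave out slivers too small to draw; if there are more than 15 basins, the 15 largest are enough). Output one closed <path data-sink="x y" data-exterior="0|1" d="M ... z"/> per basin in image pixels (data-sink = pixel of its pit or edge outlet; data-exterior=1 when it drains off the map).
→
<path data-sink="154 176" data-exterior="0" d="M180 42l-28 3-25 9-41 19-19 17-7 11-4 13-3 77-4 19 50 26 20 8 28 4 51 2 5 4 9 28 8 10 52 7 59 18 16 0 16-6 5-4 0-231-46-7-23-1-30 17-7 1-52-34-17-7z"/><path data-sink="141 351" data-exterior="0" d="M50 210l-18 2 0 144 336-1 0-48-14 8-23 2-59-18-52-7-8-10-9-28-5-4-51-2-28-4-20-8z"/><path data-sink="89 30" data-exterior="0" d="M238 20l-206 0 0 192 10 0 8-3 4-31 3-69 7-16 14-14 28-17 32-13 23-6 19-1 13 3 17 7 49 32-12-26z"/><path data-sink="365 20" data-exterior="1" d="M368 20l-129 0-1 4 14 49 10 13 5 0 32-18 69 8z"/>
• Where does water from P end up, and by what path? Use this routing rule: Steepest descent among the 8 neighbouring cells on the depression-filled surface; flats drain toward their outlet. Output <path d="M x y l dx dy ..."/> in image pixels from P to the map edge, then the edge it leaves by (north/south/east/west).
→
<path d="M226 310l-28 29-24 0-8 2-19 7-6 7"/>
exit: south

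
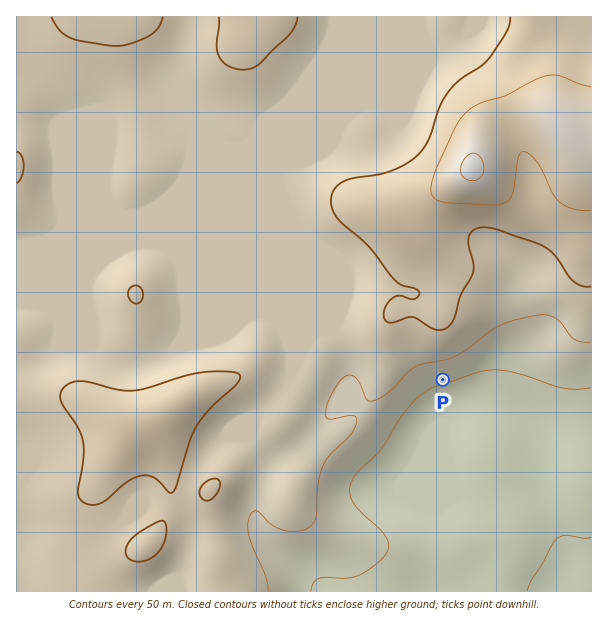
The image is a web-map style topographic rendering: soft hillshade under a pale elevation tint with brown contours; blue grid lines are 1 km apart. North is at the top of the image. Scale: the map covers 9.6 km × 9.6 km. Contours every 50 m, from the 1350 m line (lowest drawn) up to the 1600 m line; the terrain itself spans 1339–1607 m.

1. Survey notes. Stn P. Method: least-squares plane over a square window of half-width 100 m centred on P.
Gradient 7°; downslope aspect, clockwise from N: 163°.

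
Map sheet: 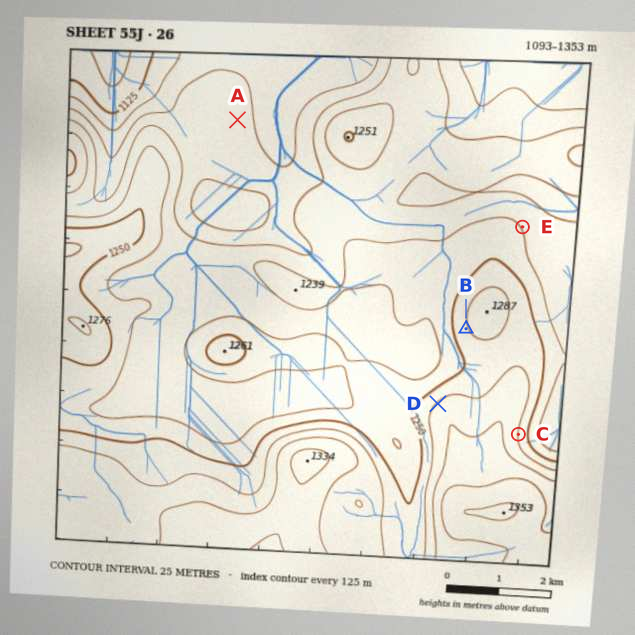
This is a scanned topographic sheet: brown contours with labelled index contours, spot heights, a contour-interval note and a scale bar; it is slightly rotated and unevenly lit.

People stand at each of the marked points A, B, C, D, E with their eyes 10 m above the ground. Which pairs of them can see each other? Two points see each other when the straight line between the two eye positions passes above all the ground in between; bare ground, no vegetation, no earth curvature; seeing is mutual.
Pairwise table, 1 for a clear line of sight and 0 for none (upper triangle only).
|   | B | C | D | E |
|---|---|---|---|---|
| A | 1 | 0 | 1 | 0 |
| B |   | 0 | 1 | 0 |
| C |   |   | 0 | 0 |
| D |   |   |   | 0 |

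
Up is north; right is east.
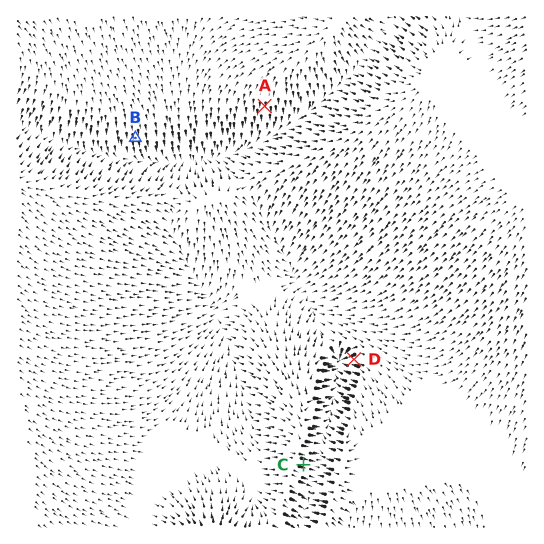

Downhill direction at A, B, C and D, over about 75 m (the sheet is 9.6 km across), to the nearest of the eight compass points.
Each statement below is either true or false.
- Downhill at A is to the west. false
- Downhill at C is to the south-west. false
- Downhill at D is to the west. true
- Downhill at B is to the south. true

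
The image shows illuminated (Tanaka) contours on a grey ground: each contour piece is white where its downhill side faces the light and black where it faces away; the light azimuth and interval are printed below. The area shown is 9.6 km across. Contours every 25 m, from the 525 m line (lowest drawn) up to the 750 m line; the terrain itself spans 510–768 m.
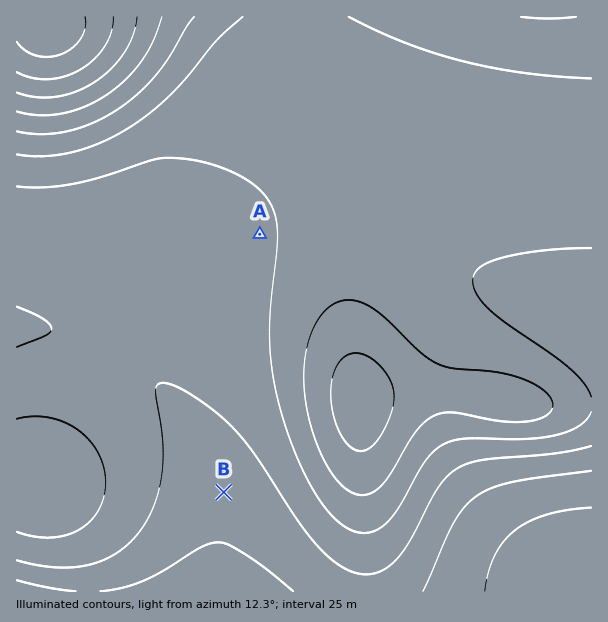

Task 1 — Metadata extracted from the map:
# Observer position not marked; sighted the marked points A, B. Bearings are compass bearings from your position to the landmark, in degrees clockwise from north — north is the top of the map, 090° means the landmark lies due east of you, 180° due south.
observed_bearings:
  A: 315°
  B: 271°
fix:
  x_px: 523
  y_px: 497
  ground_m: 740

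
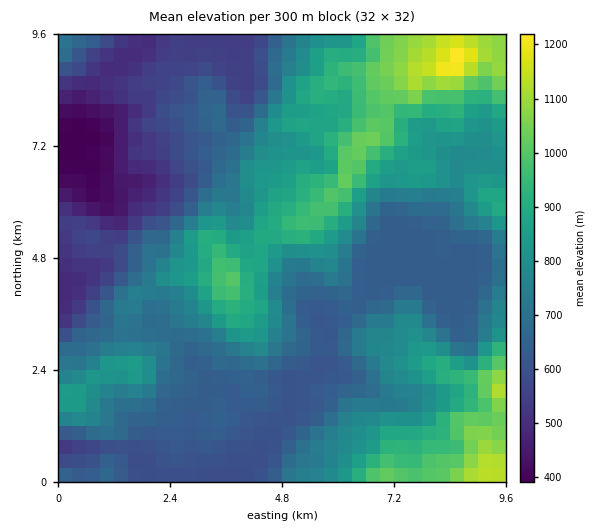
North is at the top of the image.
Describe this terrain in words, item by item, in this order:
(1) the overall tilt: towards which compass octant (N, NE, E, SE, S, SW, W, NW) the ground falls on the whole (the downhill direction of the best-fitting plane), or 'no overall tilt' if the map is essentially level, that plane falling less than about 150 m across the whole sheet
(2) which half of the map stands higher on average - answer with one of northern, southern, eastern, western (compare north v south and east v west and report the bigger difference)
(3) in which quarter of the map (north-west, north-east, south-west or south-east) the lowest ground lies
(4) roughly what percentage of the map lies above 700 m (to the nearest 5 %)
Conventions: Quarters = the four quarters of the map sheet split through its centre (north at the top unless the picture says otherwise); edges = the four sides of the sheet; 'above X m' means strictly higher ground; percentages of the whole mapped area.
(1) The general tilt is down to the west (the land rises towards the east).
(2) The eastern half stands higher on average than the western half.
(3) The lowest ground is in the north-west quarter.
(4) Ground above 700 m makes up about 50 % of the sheet.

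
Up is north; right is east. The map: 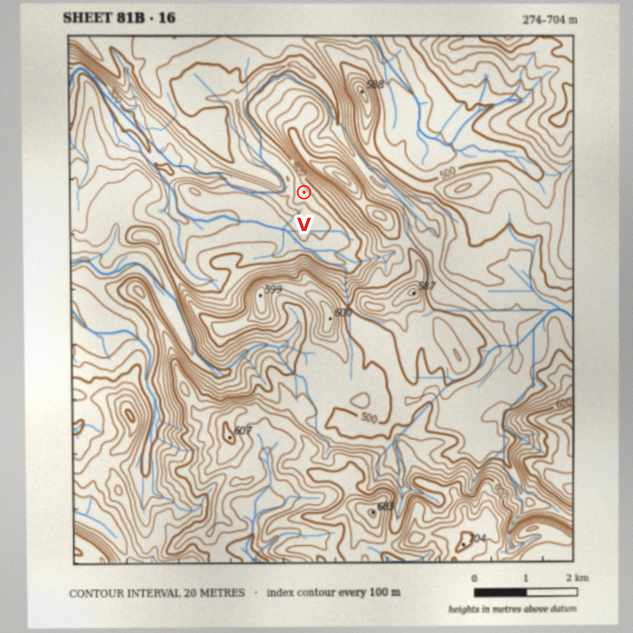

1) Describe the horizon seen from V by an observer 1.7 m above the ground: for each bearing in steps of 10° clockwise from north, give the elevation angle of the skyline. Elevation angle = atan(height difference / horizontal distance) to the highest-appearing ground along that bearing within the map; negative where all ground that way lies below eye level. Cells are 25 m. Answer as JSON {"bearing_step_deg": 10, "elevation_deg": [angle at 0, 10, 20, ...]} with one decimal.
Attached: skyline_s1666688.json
{"bearing_step_deg": 10, "elevation_deg": [12.4, 14.7, 16.3, 17.1, 17.1, 17.0, 16.2, 14.7, 12.8, 10.3, 7.7, 6.4, 3.8, 4.3, 4.1, 4.6, 3.5, 5.9, 5.9, 5.8, 5.5, 4.5, 2.6, 1.8, 1.1, 0.8, 0.4, 0.4, 0.6, 1.9, 1.1, 0.9, 1.0, 2.2, 5.2, 9.2]}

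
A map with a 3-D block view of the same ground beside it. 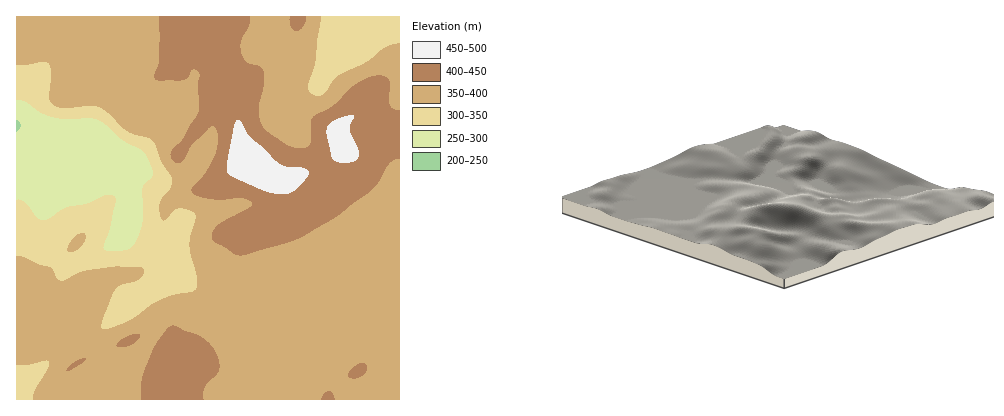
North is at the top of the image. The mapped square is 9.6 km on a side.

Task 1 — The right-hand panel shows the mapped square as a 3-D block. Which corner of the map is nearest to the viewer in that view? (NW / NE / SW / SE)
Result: NE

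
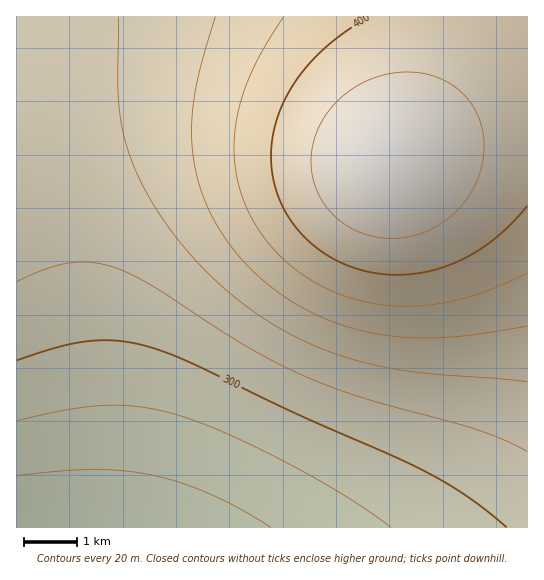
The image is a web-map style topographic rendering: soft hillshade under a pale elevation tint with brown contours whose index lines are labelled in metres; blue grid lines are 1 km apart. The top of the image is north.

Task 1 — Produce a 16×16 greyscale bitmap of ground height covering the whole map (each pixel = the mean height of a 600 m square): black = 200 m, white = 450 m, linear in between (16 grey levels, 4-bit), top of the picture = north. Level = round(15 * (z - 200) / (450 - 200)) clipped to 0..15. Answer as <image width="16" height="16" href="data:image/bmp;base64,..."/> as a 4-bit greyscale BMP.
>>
<image width="16" height="16" href="data:image/bmp;base64,Qk32AAAAAAAAAHYAAAAoAAAAEAAAABAAAAABAAQAAAAAAIAAAAATCwAAEwsAABAAAAAAAAAAAAAAABEREQAiIiIAMzMzAERERABVVVUAZmZmAHd3dwCIiIgAmZmZAKqqqgC7u7sAzMzMAN3d3QDu7u4A////ADMzMzREVVZmMzNERFVVZmdERERVVWZnd1VVVVVmd3eIVVVWZneIiIhmZmZ3iJmZmXZmd4iZqqqqd3d4iau7u7t3d4iavM3cy4iIiavN3t3ciIiZq83u7tyIiJqr3e7u3YiImqvN7u7diImaq83e7d2IiZmrzN3d3YiImaq8zN3M"/>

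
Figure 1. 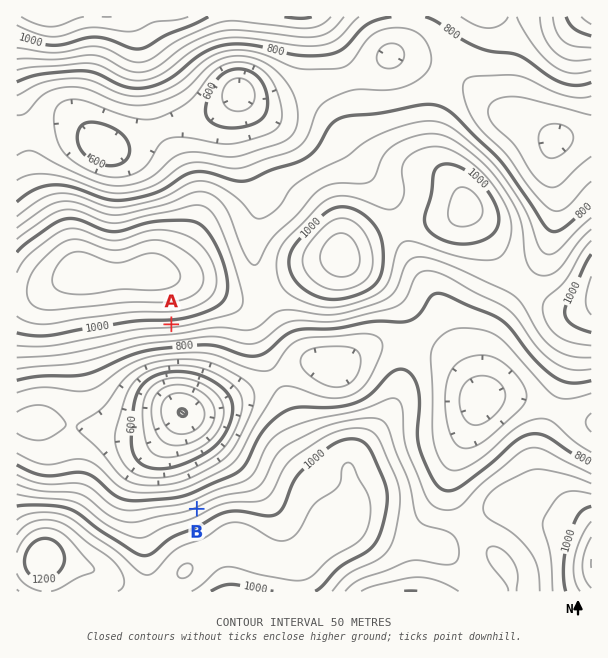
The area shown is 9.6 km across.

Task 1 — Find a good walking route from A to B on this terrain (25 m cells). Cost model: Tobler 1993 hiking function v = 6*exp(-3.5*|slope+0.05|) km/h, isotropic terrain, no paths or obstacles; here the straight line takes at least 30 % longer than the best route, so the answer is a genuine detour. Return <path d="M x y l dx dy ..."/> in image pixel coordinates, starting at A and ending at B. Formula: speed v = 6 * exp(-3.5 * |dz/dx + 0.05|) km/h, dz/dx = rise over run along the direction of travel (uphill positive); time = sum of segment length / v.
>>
<path d="M171 324l9 5 20 0 24 12 36 36 3 6 0 28-32 63-34 35"/>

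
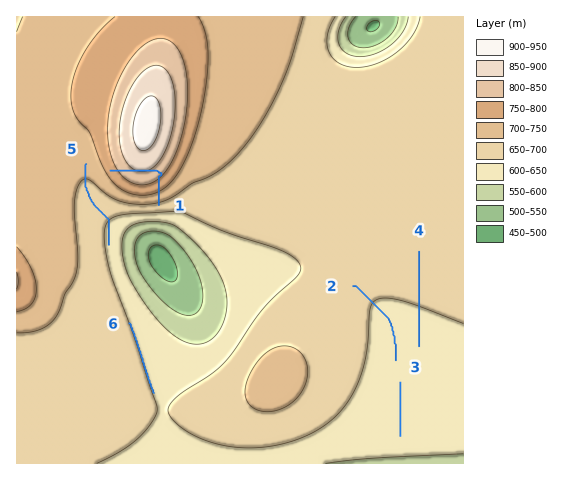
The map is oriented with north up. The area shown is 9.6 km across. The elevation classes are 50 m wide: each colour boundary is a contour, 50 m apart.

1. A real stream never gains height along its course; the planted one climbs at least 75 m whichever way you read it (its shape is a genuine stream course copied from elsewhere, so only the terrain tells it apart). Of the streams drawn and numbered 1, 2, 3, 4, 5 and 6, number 1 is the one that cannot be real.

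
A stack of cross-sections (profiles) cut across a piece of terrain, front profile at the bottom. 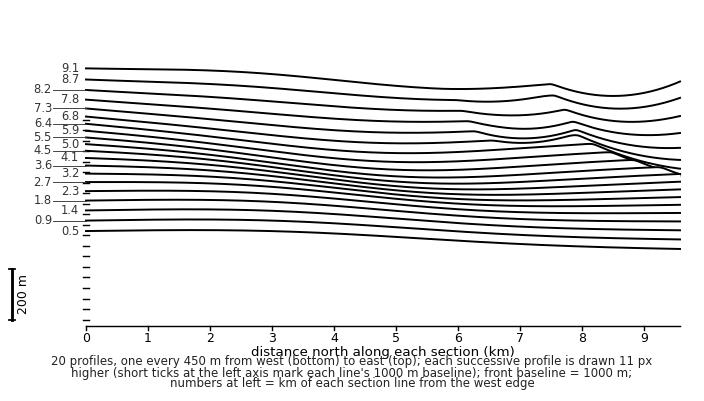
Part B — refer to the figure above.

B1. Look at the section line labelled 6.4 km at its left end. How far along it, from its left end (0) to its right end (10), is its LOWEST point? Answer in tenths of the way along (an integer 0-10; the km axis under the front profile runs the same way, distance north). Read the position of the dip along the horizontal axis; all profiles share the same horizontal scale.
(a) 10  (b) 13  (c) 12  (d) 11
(a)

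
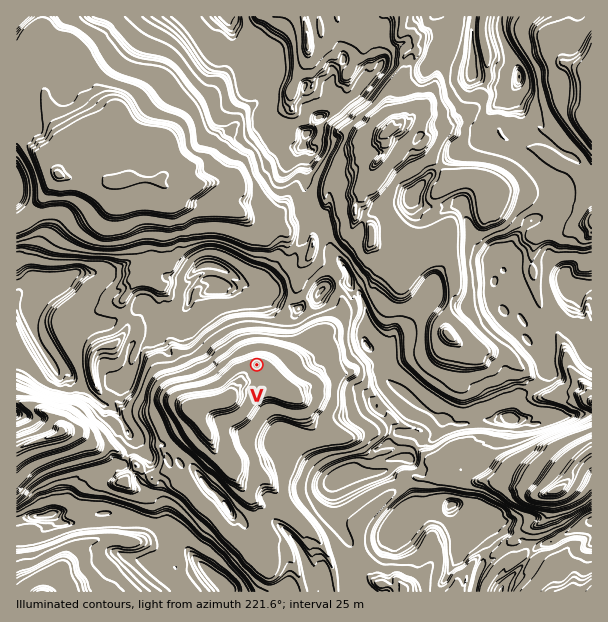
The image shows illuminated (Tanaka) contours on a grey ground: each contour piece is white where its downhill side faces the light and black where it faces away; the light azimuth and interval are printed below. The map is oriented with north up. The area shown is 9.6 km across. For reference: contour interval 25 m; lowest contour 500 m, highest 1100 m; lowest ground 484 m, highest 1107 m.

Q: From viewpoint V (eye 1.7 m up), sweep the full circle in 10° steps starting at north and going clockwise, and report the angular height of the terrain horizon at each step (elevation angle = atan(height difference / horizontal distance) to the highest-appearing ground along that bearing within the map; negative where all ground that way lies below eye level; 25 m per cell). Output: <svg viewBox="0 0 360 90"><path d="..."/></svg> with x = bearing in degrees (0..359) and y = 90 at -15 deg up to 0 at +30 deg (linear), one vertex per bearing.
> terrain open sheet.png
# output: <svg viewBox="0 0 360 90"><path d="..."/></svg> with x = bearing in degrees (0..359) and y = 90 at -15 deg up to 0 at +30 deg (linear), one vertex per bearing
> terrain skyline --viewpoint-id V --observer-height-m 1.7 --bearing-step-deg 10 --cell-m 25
<svg viewBox="0 0 360 90"><path d="M0 10l10 1 10 1 10 2 10 4 10 6 10 5 10 3 10-1 10 5 10 1 10 1 10 3 10 1 10-3 10 0 10-1 10 2 10 7 10-3 10 0 10 0 10 1 10 0 10-1 10-1 10-5 10-6 10-7 10-4 10-3 10-2 10-2 10-1 10-2 10-1"/></svg>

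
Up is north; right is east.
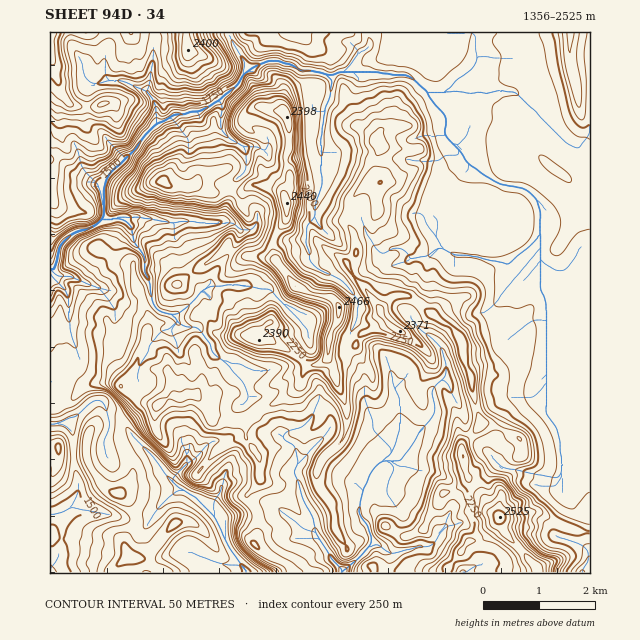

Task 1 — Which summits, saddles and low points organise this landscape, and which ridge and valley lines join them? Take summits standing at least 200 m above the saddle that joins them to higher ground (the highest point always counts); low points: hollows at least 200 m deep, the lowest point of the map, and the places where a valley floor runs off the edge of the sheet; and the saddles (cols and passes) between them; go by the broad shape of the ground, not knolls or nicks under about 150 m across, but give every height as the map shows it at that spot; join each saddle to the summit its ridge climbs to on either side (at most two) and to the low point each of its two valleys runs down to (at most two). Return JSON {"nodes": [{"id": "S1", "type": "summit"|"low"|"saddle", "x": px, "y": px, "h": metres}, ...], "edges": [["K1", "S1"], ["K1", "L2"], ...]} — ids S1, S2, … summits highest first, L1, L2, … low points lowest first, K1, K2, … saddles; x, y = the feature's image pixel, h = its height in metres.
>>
{"nodes": [
{"id": "S1", "type": "summit", "x": 500, "y": 517, "h": 2525},
{"id": "S2", "type": "summit", "x": 339, "y": 309, "h": 2466},
{"id": "S3", "type": "summit", "x": 187, "y": 50, "h": 2400},
{"id": "S4", "type": "summit", "x": 52, "y": 33, "h": 2323},
{"id": "S5", "type": "summit", "x": 570, "y": 33, "h": 2166},
{"id": "L1", "type": "low", "x": 53, "y": 276, "h": 1356},
{"id": "L2", "type": "low", "x": 50, "y": 572, "h": 1421},
{"id": "L3", "type": "low", "x": 343, "y": 571, "h": 1670},
{"id": "K1", "type": "saddle", "x": 453, "y": 562, "h": 2255},
{"id": "K2", "type": "saddle", "x": 476, "y": 407, "h": 2195},
{"id": "K3", "type": "saddle", "x": 231, "y": 190, "h": 2128},
{"id": "K4", "type": "saddle", "x": 155, "y": 33, "h": 2088},
{"id": "K5", "type": "saddle", "x": 257, "y": 412, "h": 2081},
{"id": "K6", "type": "saddle", "x": 257, "y": 516, "h": 1925},
{"id": "K7", "type": "saddle", "x": 500, "y": 184, "h": 1891},
{"id": "K8", "type": "saddle", "x": 230, "y": 34, "h": 1812},
{"id": "K9", "type": "saddle", "x": 215, "y": 110, "h": 1777},
{"id": "K10", "type": "saddle", "x": 63, "y": 399, "h": 1680}],
"edges": [["K1", "S1"], ["K1", "L1"], ["K1", "L3"], ["K2", "S1"], ["K2", "S2"], ["K2", "L1"], ["K2", "L3"], ["K3", "S1"], ["K3", "S2"], ["K3", "L1"], ["K4", "S3"], ["K4", "S4"], ["K4", "L1"], ["K5", "S1"], ["K5", "S2"], ["K5", "L1"], ["K5", "L3"], ["K6", "S1"], ["K6", "L2"], ["K6", "L3"], ["K7", "S2"], ["K7", "S5"], ["K7", "L1"], ["K8", "S2"], ["K8", "S3"], ["K8", "L1"], ["K9", "S1"], ["K9", "S2"], ["K9", "L1"], ["K10", "S1"], ["K10", "L1"], ["K10", "L2"]]}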